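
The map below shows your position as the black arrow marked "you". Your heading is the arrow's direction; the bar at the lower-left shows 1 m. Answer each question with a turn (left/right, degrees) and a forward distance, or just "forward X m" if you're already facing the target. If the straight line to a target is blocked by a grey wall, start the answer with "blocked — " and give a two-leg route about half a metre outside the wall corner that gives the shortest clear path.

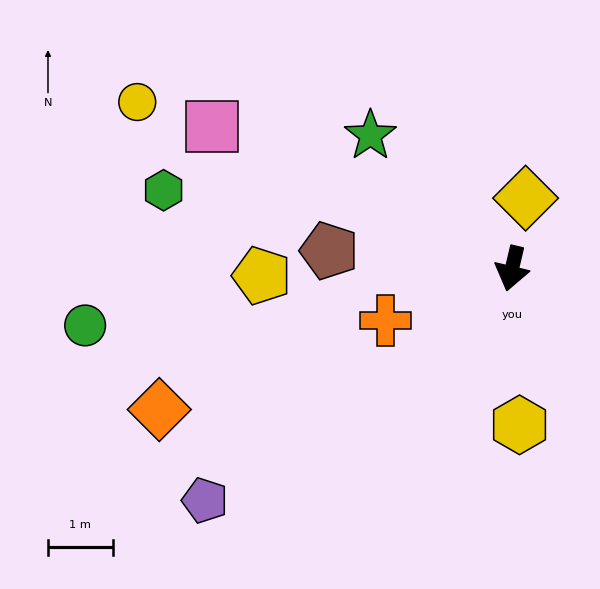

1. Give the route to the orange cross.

turn right 54°, forward 2.1 m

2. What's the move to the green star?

turn right 120°, forward 3.0 m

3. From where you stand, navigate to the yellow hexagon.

turn left 16°, forward 2.4 m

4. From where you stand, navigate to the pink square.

turn right 102°, forward 5.1 m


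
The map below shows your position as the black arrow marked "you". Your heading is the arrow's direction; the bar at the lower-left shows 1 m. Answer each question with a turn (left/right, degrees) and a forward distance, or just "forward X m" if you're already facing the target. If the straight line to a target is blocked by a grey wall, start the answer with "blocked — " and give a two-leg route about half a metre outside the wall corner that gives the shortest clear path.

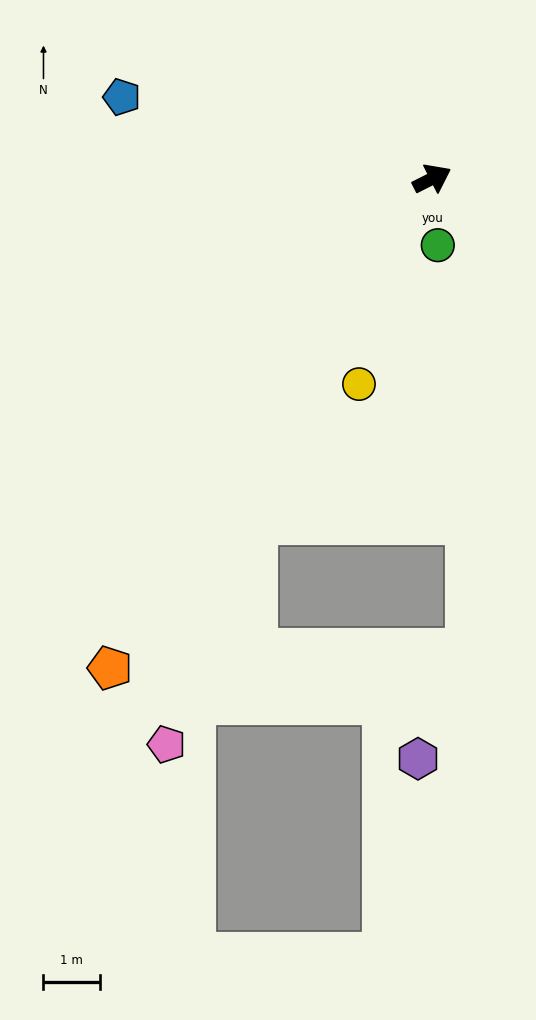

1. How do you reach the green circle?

turn right 112°, forward 1.2 m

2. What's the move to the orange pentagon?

turn right 150°, forward 10.3 m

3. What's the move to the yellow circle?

turn right 136°, forward 3.8 m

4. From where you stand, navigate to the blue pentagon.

turn left 139°, forward 5.7 m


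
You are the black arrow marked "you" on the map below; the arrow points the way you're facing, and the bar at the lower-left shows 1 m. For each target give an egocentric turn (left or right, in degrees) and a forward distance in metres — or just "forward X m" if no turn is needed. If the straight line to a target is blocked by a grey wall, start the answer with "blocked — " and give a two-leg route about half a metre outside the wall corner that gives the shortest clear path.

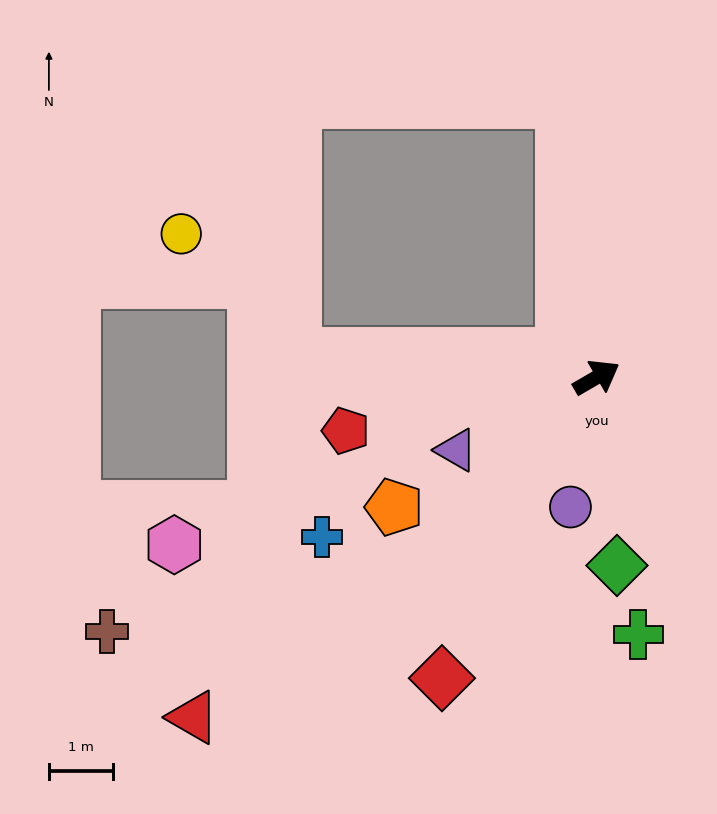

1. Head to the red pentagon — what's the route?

turn left 162°, forward 4.0 m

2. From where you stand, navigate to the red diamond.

turn right 147°, forward 5.3 m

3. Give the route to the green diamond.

turn right 114°, forward 3.0 m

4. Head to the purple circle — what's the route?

turn right 132°, forward 2.1 m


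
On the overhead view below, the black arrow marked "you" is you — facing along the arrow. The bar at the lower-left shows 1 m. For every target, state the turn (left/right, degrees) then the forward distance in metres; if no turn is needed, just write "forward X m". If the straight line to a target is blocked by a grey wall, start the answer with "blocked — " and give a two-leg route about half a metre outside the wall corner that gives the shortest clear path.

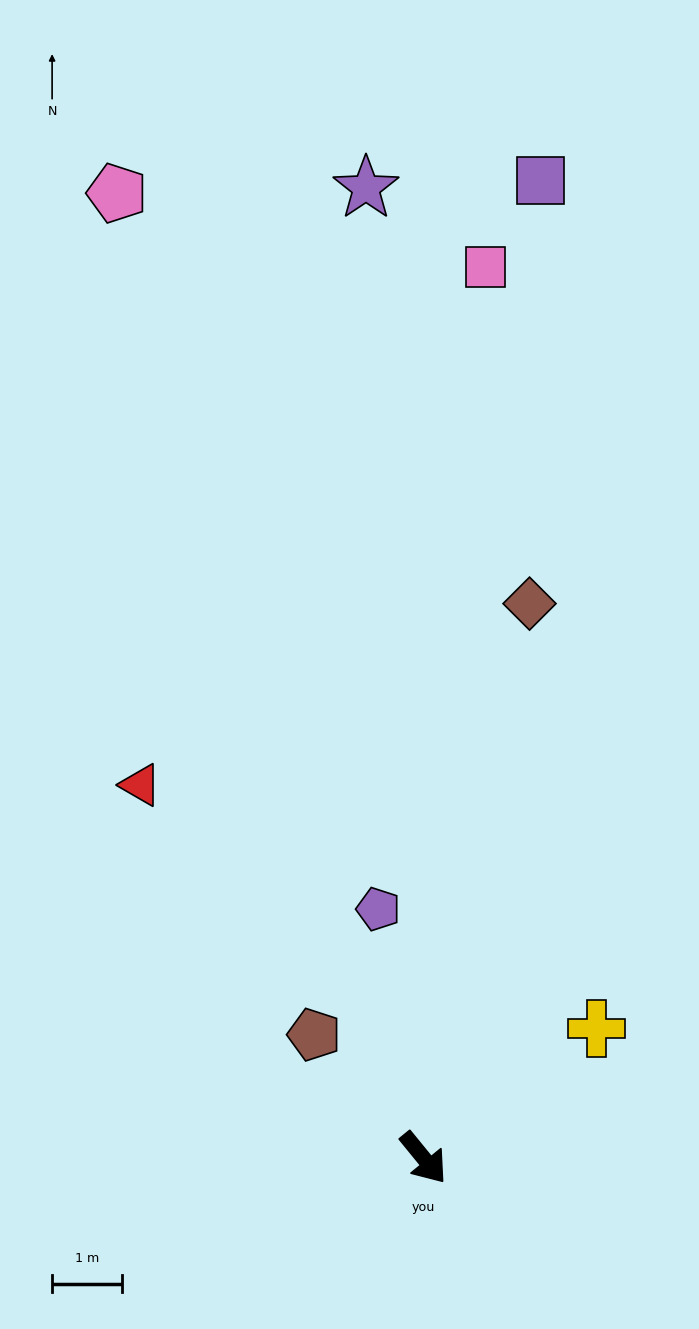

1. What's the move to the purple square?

turn left 134°, forward 14.0 m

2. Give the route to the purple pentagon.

turn left 151°, forward 3.6 m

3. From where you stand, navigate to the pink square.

turn left 137°, forward 12.7 m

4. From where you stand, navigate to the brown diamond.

turn left 130°, forward 8.1 m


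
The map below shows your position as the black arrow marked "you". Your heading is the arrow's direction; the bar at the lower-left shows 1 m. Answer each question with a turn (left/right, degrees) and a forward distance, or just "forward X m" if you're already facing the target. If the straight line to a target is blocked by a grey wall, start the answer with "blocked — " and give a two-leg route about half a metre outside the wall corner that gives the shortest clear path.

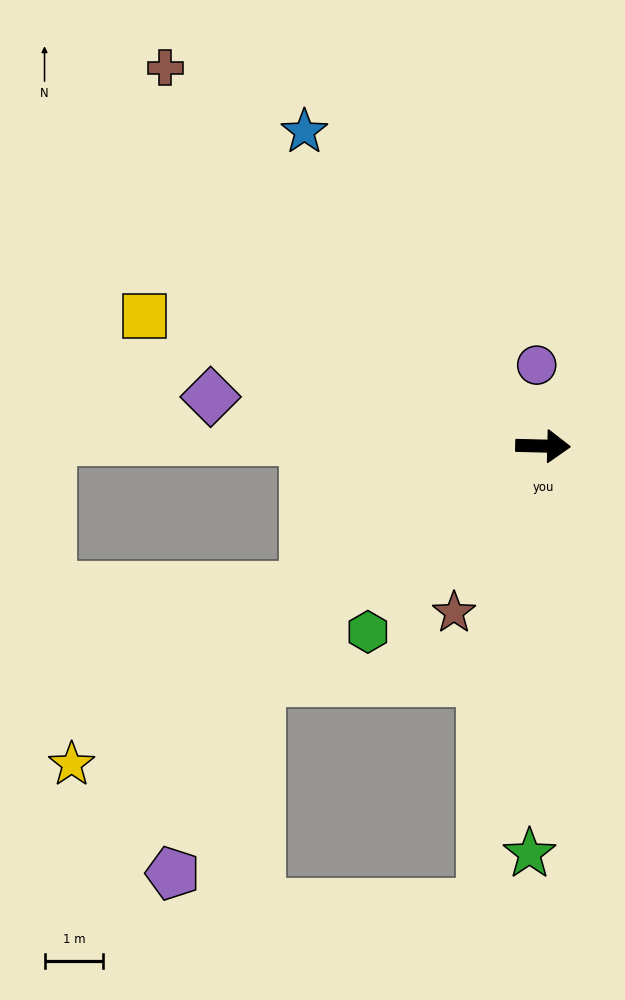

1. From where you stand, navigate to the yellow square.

turn left 163°, forward 7.1 m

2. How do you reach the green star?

turn right 90°, forward 6.9 m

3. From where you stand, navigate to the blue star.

turn left 129°, forward 6.7 m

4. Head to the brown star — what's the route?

turn right 117°, forward 3.2 m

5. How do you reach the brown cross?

turn left 136°, forward 9.1 m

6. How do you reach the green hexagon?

turn right 132°, forward 4.3 m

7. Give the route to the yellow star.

turn right 145°, forward 9.7 m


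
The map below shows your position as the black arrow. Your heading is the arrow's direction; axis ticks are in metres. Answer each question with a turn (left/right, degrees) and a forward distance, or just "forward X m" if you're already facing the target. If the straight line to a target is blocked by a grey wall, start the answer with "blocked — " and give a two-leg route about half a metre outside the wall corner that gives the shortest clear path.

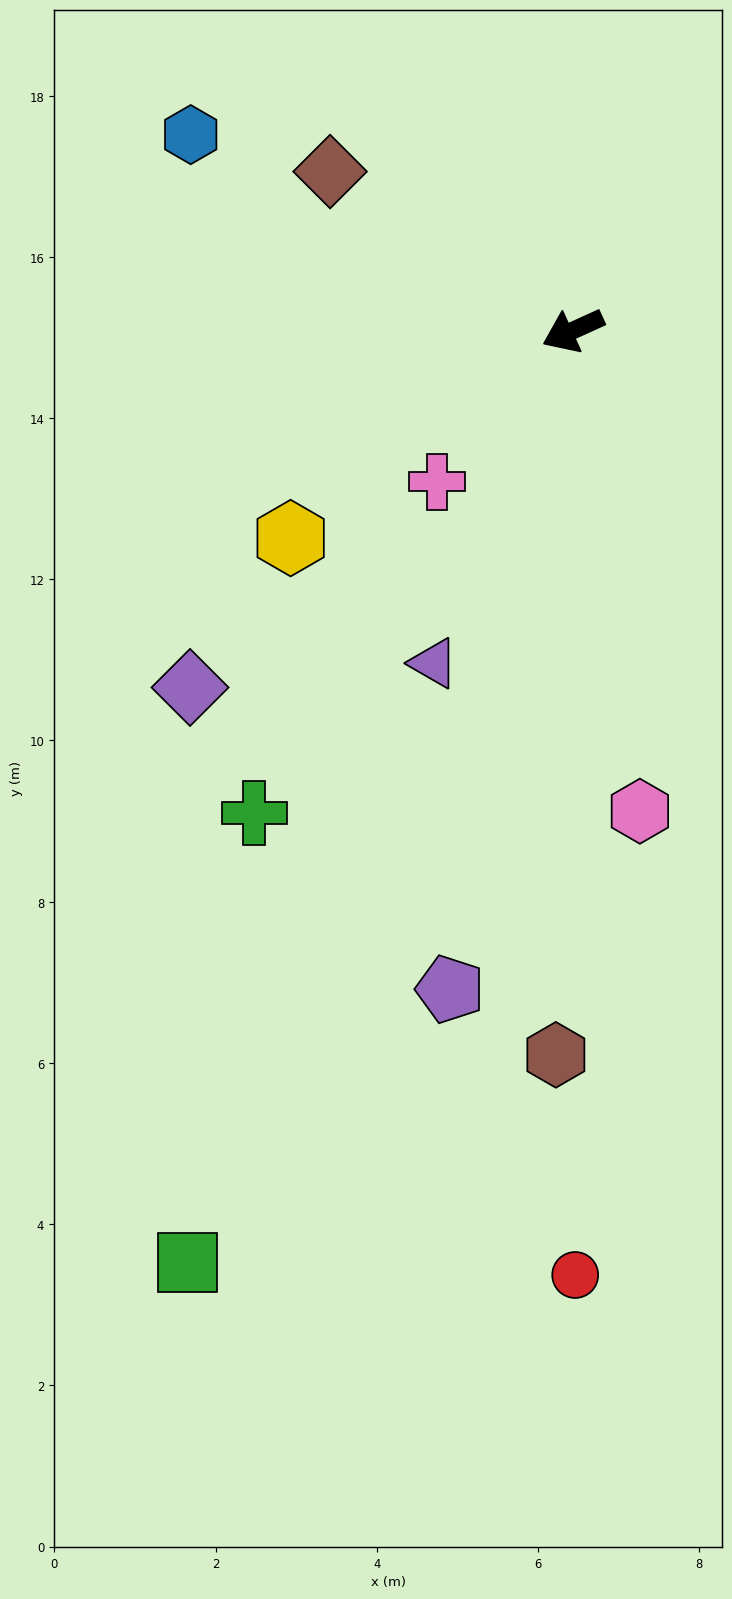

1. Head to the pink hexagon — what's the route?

turn left 74°, forward 6.0 m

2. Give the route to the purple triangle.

turn left 43°, forward 4.5 m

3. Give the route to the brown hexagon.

turn left 64°, forward 9.0 m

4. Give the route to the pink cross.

turn left 24°, forward 2.5 m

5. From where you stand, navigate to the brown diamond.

turn right 58°, forward 3.6 m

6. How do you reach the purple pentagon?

turn left 55°, forward 8.3 m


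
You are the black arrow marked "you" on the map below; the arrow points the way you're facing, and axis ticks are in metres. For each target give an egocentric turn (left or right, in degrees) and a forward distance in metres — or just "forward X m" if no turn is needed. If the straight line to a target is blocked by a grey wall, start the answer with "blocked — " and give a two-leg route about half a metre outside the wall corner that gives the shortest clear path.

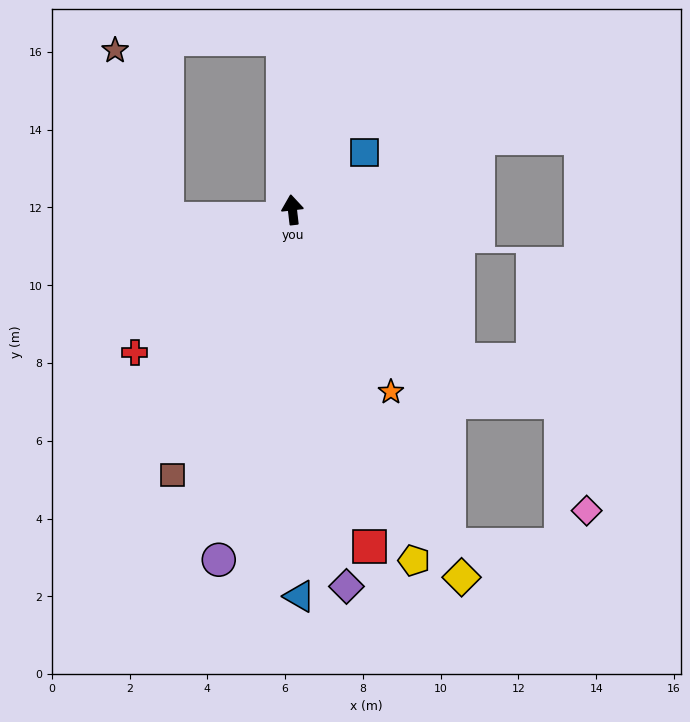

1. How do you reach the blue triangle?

turn left 174°, forward 9.9 m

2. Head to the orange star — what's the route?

turn right 158°, forward 5.3 m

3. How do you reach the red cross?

turn left 126°, forward 5.5 m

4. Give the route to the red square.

turn right 174°, forward 8.9 m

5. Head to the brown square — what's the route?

turn left 149°, forward 7.5 m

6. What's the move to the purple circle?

turn left 161°, forward 9.2 m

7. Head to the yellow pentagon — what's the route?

turn right 168°, forward 9.5 m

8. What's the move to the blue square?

turn right 58°, forward 2.4 m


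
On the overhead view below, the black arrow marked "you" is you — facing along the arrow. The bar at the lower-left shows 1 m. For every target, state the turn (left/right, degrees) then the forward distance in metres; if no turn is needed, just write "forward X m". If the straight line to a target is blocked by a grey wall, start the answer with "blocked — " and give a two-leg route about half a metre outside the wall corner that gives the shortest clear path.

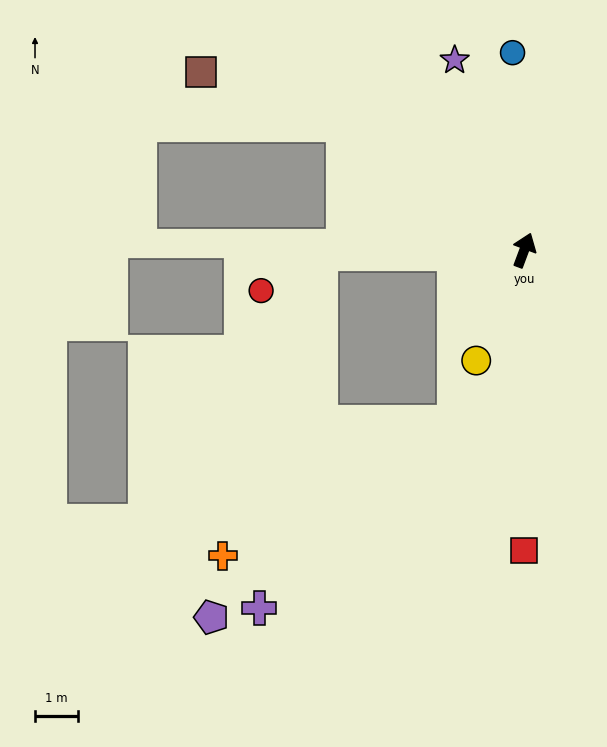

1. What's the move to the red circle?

blocked — turn left 111°, forward 4.8 m, then turn left 32°, forward 1.6 m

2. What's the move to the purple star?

turn left 41°, forward 4.7 m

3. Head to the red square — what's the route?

turn right 160°, forward 7.0 m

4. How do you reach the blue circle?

turn left 24°, forward 4.6 m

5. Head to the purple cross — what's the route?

blocked — turn left 111°, forward 4.8 m, then turn left 80°, forward 8.4 m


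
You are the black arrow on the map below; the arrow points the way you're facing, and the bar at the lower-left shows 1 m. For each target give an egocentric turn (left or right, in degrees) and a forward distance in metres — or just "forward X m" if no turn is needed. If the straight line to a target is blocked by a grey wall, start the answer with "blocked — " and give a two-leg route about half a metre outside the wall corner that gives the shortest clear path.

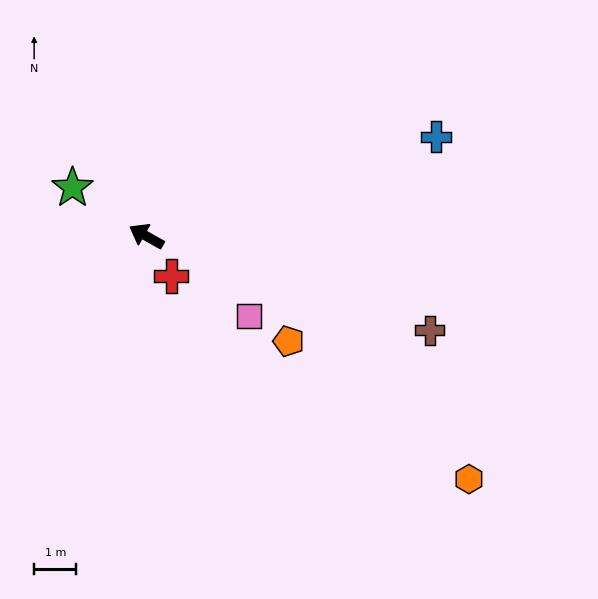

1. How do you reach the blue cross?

turn right 132°, forward 7.3 m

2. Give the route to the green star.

turn right 4°, forward 2.1 m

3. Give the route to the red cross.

turn left 151°, forward 1.1 m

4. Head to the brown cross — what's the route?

turn right 169°, forward 7.1 m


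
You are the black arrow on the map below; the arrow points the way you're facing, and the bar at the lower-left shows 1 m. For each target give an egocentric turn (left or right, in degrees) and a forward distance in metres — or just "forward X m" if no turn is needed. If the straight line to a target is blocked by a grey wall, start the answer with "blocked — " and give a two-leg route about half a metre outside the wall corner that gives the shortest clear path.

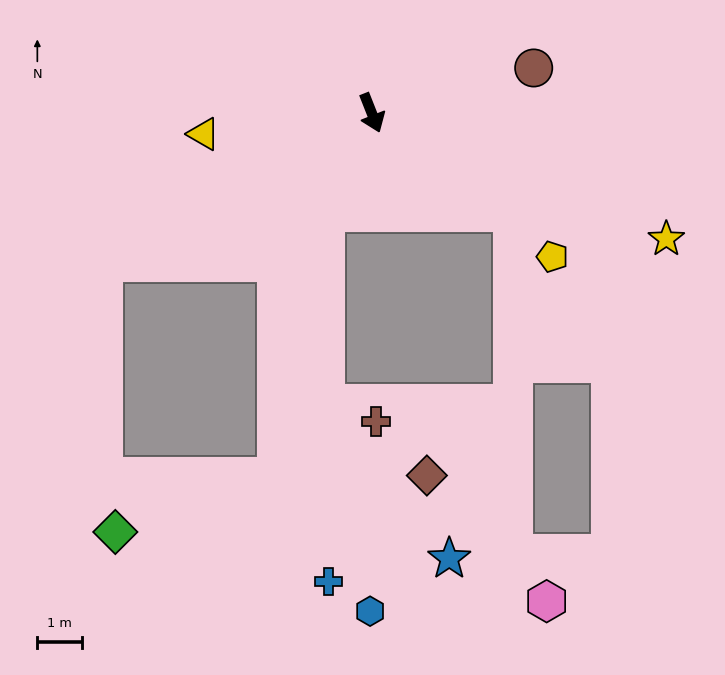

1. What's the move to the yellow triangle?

turn right 104°, forward 3.8 m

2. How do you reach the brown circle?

turn left 84°, forward 3.7 m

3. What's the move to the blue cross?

blocked — turn right 46°, forward 2.4 m, then turn left 25°, forward 8.2 m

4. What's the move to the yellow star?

turn left 45°, forward 7.1 m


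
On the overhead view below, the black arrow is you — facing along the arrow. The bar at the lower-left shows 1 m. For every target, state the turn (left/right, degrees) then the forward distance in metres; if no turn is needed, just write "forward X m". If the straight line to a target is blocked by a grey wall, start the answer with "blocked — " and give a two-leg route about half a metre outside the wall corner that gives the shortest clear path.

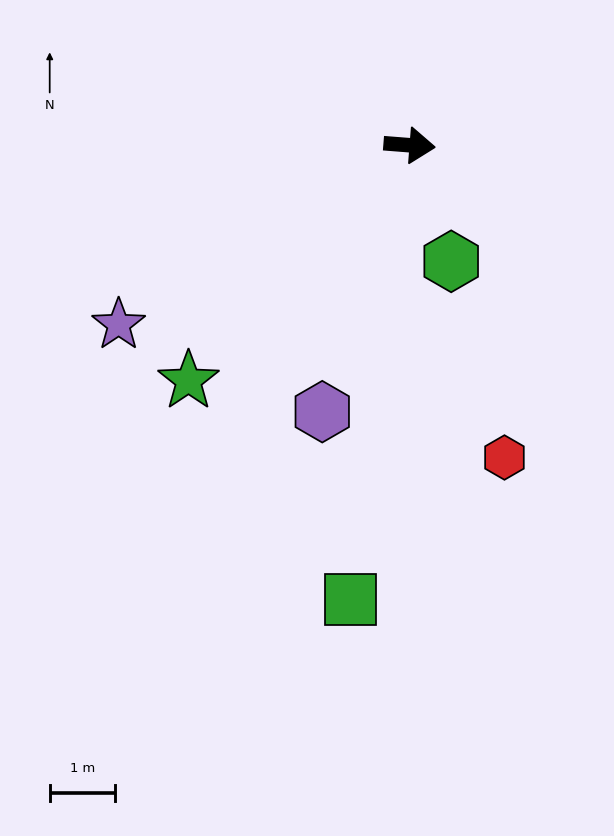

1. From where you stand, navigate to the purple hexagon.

turn right 104°, forward 4.3 m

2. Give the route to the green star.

turn right 129°, forward 4.9 m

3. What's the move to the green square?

turn right 93°, forward 7.0 m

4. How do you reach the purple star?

turn right 144°, forward 5.2 m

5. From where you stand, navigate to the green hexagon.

turn right 66°, forward 1.9 m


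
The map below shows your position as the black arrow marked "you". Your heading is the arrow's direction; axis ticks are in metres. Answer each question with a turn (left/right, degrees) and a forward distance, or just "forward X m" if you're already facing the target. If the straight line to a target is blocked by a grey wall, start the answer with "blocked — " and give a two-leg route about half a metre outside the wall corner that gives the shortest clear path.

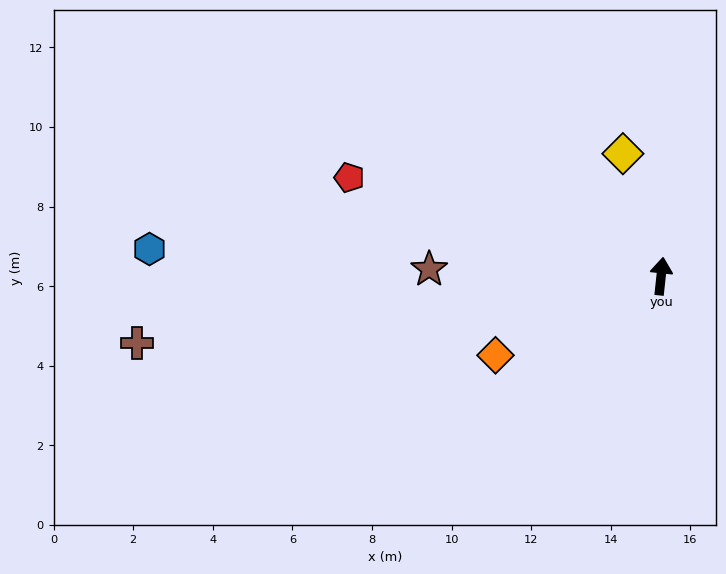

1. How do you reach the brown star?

turn left 94°, forward 5.8 m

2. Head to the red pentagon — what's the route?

turn left 79°, forward 8.2 m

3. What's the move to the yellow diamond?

turn left 23°, forward 3.2 m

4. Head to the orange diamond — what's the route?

turn left 122°, forward 4.6 m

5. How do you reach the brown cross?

turn left 103°, forward 13.3 m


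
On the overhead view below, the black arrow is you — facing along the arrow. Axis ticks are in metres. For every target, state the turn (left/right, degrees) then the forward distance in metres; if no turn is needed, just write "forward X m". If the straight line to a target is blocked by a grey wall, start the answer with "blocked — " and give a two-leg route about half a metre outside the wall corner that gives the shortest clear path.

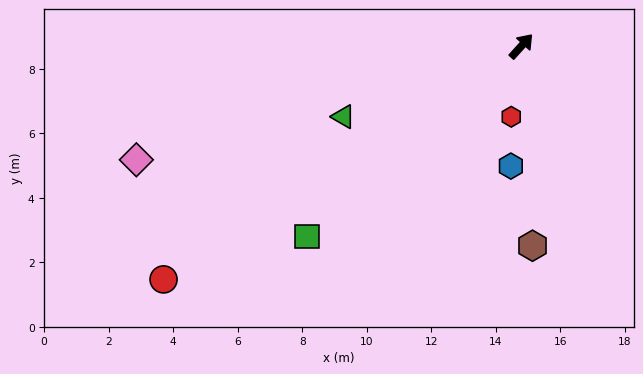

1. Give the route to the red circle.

turn left 165°, forward 13.2 m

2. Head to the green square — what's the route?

turn left 174°, forward 8.9 m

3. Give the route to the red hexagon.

turn right 146°, forward 2.2 m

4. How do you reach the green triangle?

turn left 154°, forward 5.9 m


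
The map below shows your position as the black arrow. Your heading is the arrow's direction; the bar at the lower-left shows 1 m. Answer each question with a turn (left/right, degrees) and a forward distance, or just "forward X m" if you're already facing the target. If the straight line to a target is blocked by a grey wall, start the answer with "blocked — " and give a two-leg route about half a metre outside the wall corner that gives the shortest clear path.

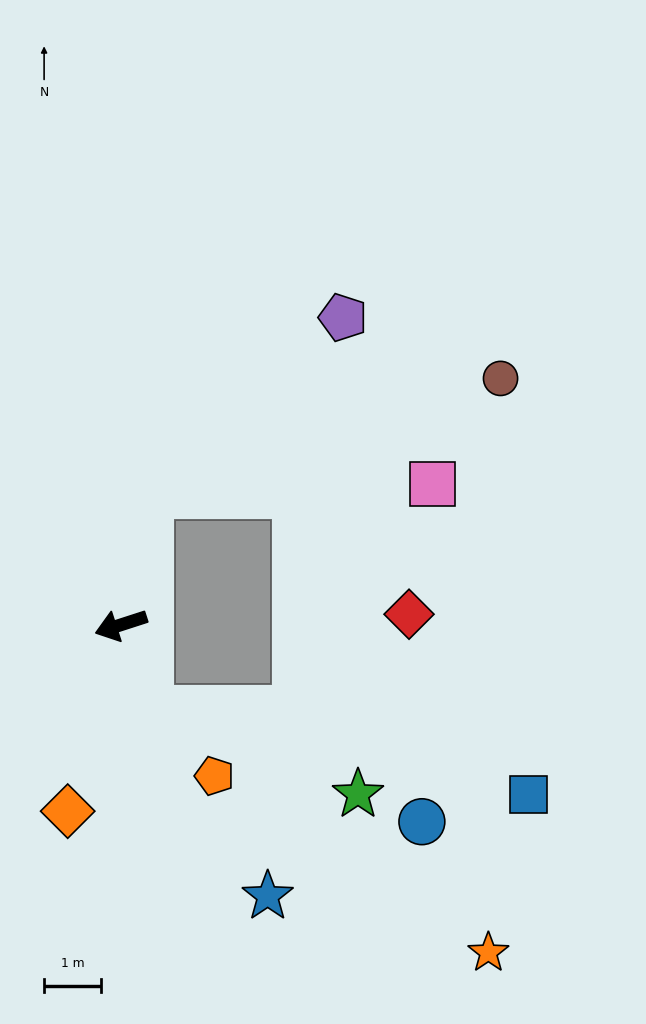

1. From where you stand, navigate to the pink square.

blocked — turn right 120°, forward 2.3 m, then turn right 76°, forward 5.0 m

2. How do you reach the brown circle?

blocked — turn right 120°, forward 2.3 m, then turn right 60°, forward 6.5 m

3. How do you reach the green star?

blocked — turn left 90°, forward 1.6 m, then turn left 50°, forward 3.9 m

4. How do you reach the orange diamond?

turn left 56°, forward 3.4 m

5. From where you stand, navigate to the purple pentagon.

blocked — turn right 120°, forward 2.3 m, then turn right 36°, forward 4.6 m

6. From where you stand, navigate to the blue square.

blocked — turn left 90°, forward 1.6 m, then turn left 60°, forward 6.8 m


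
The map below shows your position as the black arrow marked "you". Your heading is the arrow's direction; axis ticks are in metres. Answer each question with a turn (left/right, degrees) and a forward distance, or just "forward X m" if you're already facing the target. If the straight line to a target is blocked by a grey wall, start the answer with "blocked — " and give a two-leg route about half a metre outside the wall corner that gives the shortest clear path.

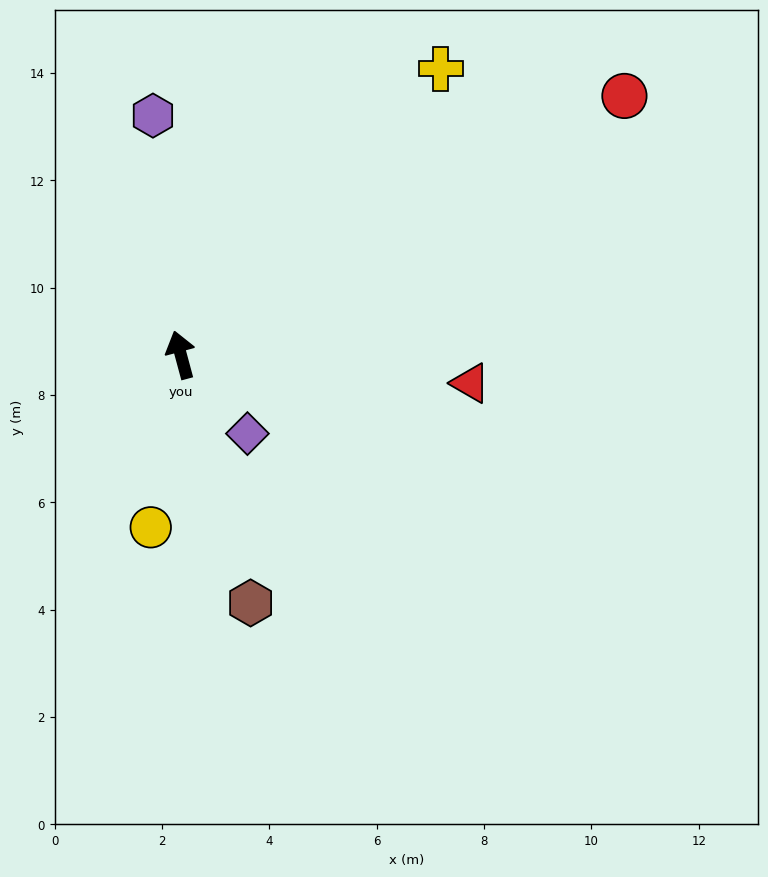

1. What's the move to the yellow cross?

turn right 57°, forward 7.2 m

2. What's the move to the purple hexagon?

turn right 8°, forward 4.5 m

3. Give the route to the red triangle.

turn right 111°, forward 5.4 m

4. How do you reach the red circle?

turn right 75°, forward 9.6 m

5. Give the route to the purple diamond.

turn right 155°, forward 1.9 m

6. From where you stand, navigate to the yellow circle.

turn left 155°, forward 3.3 m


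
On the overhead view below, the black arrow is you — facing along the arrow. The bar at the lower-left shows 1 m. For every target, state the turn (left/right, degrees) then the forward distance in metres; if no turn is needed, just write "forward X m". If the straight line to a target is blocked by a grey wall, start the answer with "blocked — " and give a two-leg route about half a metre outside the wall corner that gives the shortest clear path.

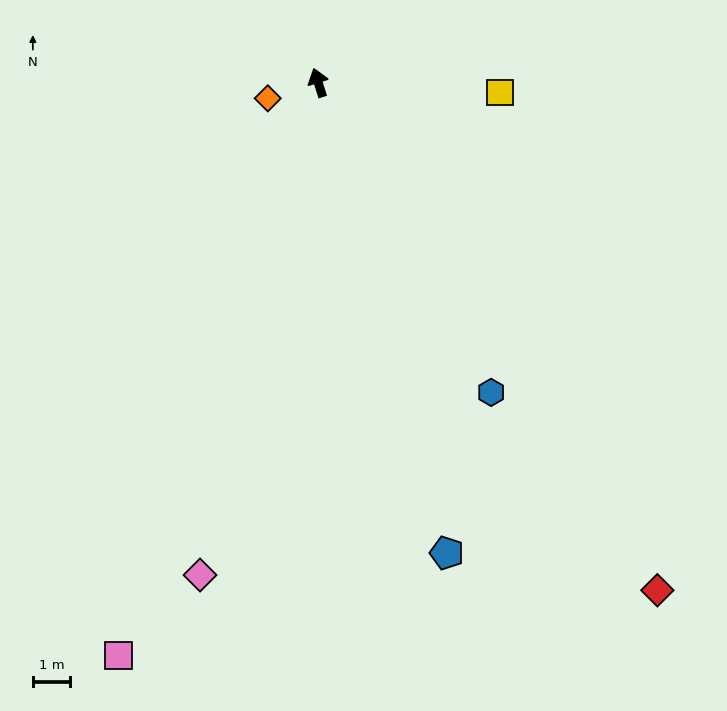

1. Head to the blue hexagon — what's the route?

turn right 168°, forward 9.6 m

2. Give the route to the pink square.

turn left 143°, forward 16.3 m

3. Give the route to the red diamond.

turn right 164°, forward 16.4 m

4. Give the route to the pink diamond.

turn left 149°, forward 13.6 m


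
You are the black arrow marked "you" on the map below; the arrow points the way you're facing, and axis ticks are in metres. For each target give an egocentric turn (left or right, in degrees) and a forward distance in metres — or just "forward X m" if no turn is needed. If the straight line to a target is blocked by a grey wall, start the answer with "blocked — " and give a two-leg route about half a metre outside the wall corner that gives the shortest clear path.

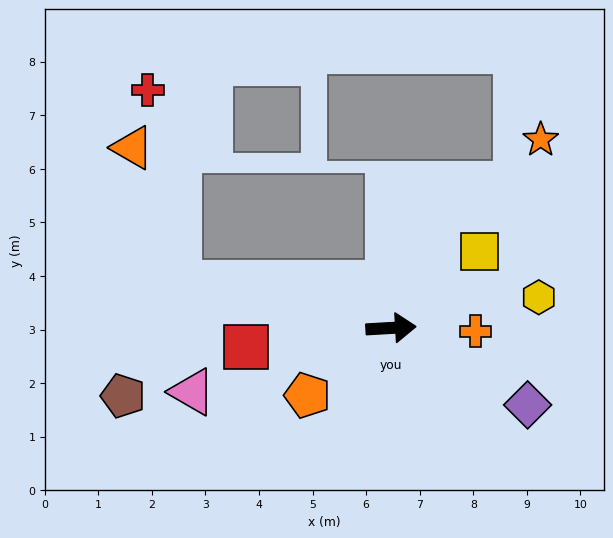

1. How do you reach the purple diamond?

turn right 33°, forward 2.9 m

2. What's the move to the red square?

turn right 176°, forward 2.7 m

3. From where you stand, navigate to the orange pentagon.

turn right 144°, forward 2.0 m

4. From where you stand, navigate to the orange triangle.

blocked — turn left 165°, forward 4.0 m, then turn right 59°, forward 2.7 m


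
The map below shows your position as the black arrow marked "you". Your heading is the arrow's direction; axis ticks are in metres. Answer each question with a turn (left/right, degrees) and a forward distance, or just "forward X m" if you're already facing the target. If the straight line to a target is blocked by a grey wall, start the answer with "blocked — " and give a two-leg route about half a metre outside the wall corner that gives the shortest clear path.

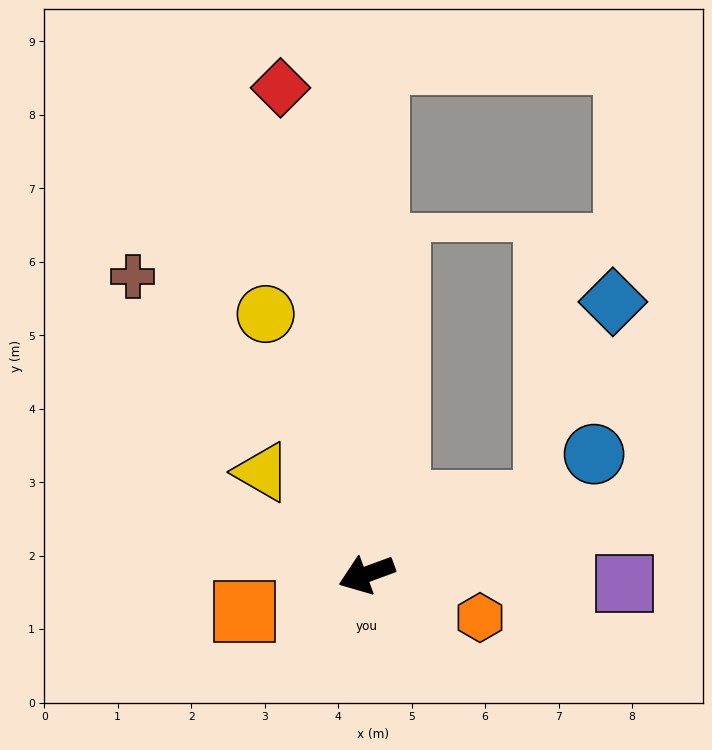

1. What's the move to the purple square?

turn left 158°, forward 3.5 m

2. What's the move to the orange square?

turn right 3°, forward 1.7 m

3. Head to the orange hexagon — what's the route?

turn left 139°, forward 1.7 m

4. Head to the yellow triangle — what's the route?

turn right 65°, forward 2.0 m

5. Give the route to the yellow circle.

turn right 89°, forward 3.8 m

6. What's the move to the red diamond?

turn right 100°, forward 6.7 m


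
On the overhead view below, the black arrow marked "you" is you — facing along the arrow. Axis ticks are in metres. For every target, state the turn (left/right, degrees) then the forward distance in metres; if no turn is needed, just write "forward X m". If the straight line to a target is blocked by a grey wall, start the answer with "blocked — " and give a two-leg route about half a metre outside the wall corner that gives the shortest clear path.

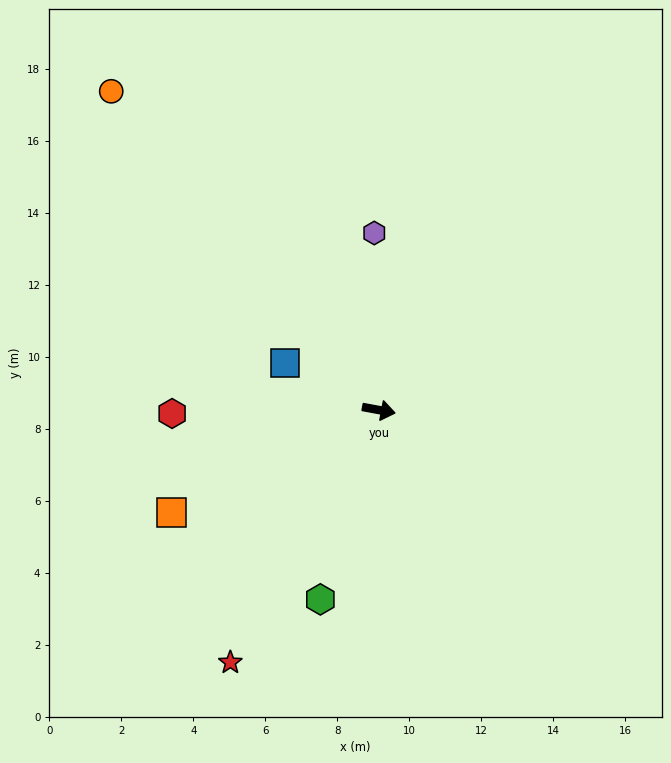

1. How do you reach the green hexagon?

turn right 97°, forward 5.5 m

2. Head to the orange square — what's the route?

turn right 143°, forward 6.4 m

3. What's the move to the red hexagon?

turn right 169°, forward 5.7 m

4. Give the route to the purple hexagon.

turn left 102°, forward 4.9 m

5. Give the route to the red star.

turn right 110°, forward 8.1 m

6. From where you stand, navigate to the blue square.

turn left 164°, forward 2.9 m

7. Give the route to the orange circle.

turn left 141°, forward 11.6 m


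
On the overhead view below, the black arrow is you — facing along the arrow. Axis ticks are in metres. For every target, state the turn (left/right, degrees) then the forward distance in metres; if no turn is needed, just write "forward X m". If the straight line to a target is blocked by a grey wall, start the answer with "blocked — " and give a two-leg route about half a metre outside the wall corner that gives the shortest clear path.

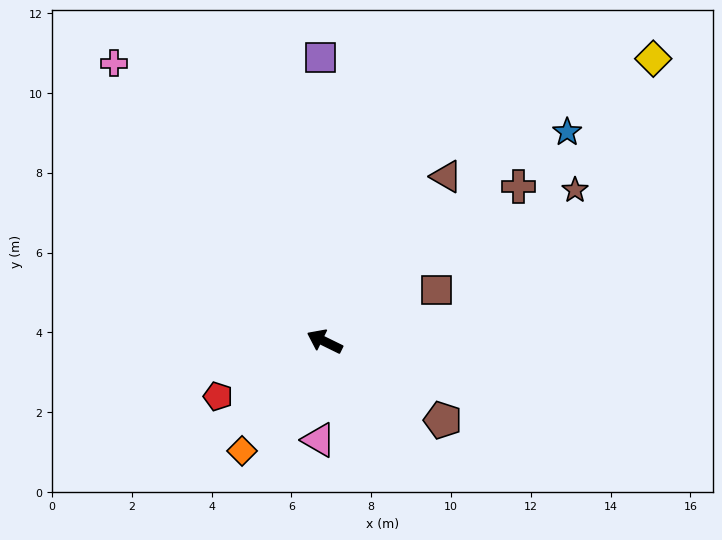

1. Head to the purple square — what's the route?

turn right 63°, forward 7.1 m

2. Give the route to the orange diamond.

turn left 79°, forward 3.4 m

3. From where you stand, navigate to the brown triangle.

turn right 100°, forward 5.1 m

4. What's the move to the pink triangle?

turn left 113°, forward 2.5 m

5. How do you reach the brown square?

turn right 129°, forward 3.1 m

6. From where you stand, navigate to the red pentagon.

turn left 53°, forward 3.0 m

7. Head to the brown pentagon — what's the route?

turn left 172°, forward 3.6 m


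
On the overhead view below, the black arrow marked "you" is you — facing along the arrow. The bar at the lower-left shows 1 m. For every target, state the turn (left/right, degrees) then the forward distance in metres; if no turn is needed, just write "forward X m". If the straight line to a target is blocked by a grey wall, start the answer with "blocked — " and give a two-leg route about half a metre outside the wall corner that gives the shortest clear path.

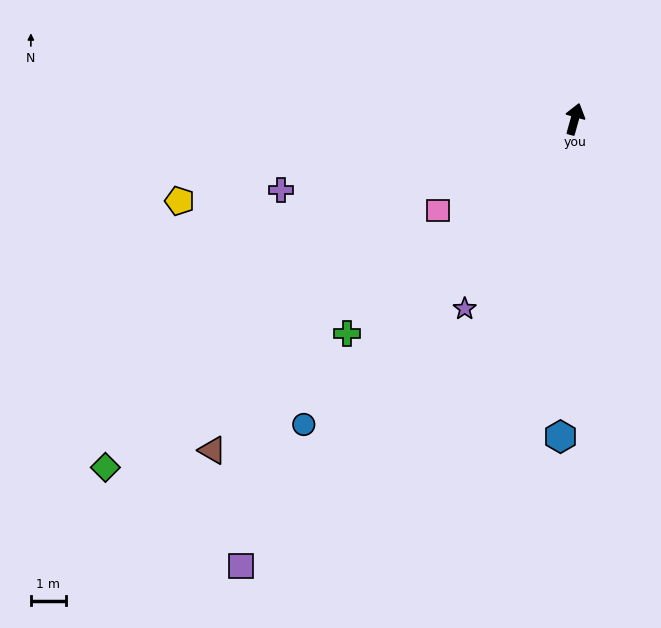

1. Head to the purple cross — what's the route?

turn left 119°, forward 8.7 m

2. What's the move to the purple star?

turn left 165°, forward 6.3 m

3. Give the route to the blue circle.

turn left 154°, forward 11.8 m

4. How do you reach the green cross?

turn left 149°, forward 9.0 m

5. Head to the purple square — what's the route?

turn left 159°, forward 16.1 m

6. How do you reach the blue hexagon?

turn right 167°, forward 9.2 m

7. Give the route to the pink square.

turn left 139°, forward 4.7 m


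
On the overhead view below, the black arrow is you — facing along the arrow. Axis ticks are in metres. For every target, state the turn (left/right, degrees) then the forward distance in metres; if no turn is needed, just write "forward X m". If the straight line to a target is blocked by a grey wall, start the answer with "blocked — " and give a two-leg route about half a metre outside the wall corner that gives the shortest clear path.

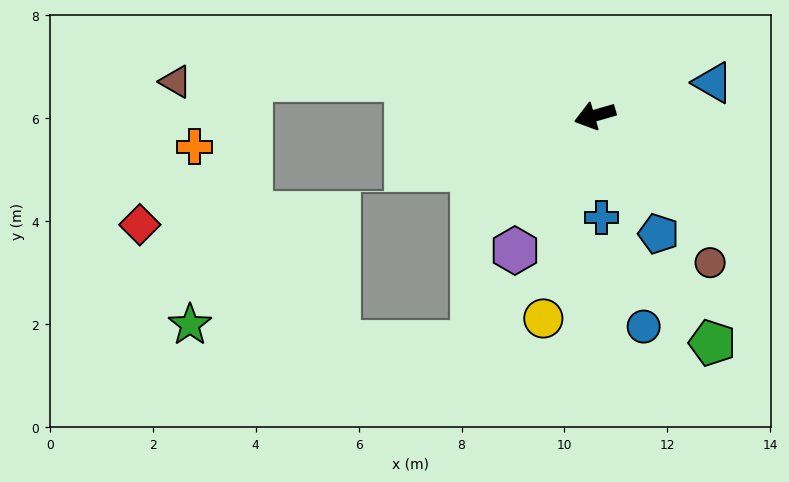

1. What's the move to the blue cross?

turn left 77°, forward 2.0 m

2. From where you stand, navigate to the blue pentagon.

turn left 102°, forward 2.6 m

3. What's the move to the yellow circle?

turn left 60°, forward 4.1 m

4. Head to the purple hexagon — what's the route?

turn left 43°, forward 3.0 m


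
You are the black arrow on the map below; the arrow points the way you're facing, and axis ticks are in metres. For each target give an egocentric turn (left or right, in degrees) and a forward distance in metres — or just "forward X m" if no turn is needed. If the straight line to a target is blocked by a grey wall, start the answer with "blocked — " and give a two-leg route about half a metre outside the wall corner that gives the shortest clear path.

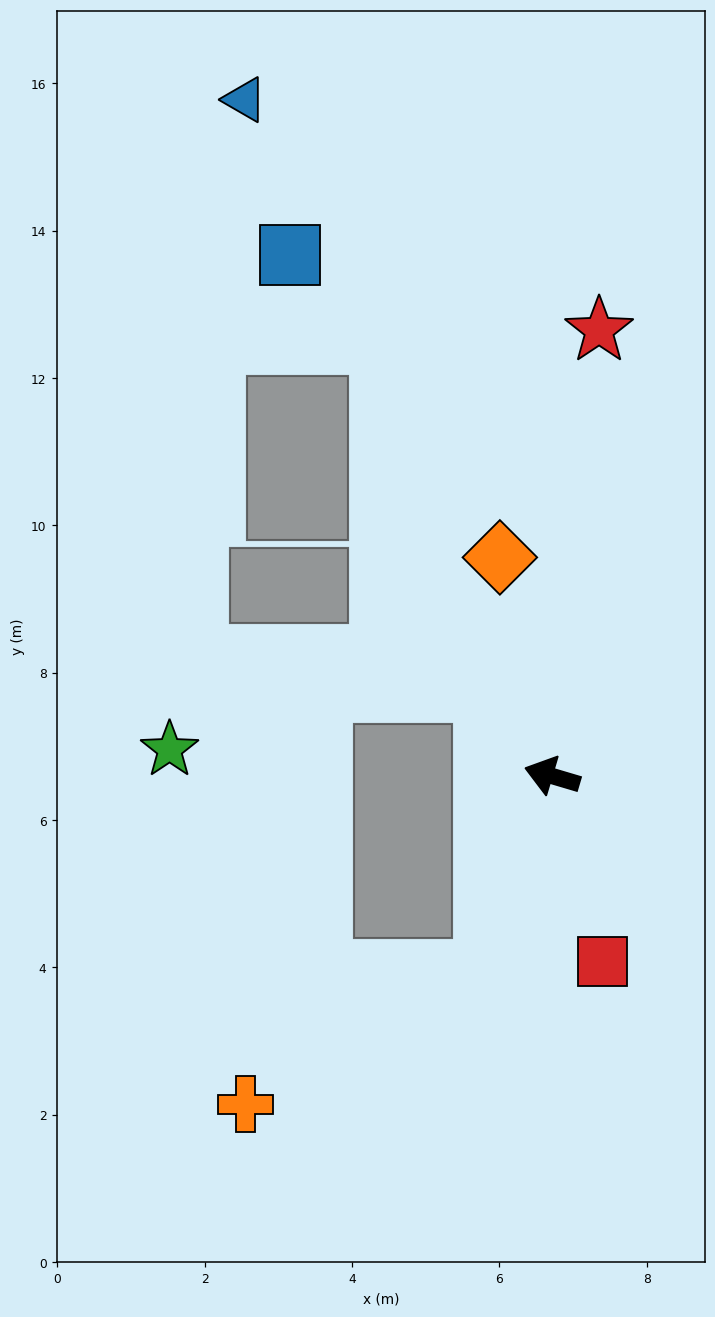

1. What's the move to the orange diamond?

turn right 60°, forward 3.1 m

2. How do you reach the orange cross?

blocked — turn left 88°, forward 2.8 m, then turn right 42°, forward 3.7 m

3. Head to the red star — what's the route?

turn right 80°, forward 6.1 m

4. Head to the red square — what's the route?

turn left 122°, forward 2.6 m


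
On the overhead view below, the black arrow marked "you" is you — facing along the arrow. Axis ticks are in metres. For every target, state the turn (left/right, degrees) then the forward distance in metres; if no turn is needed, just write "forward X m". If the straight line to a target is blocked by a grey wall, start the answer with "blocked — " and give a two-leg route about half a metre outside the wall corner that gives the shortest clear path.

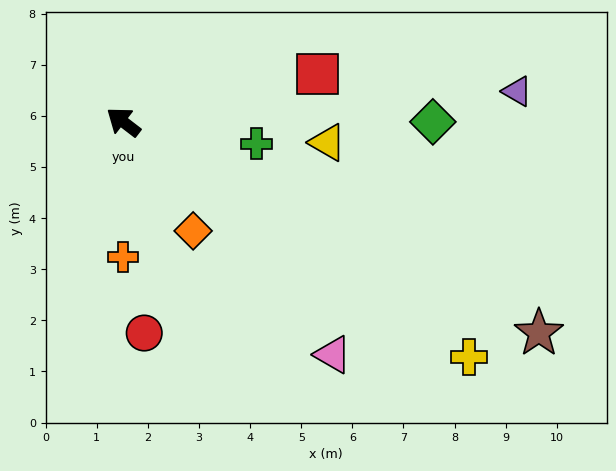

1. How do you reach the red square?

turn right 129°, forward 3.9 m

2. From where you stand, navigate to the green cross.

turn right 152°, forward 2.6 m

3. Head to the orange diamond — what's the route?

turn left 160°, forward 2.5 m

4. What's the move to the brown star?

turn right 169°, forward 9.1 m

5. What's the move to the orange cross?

turn left 127°, forward 2.6 m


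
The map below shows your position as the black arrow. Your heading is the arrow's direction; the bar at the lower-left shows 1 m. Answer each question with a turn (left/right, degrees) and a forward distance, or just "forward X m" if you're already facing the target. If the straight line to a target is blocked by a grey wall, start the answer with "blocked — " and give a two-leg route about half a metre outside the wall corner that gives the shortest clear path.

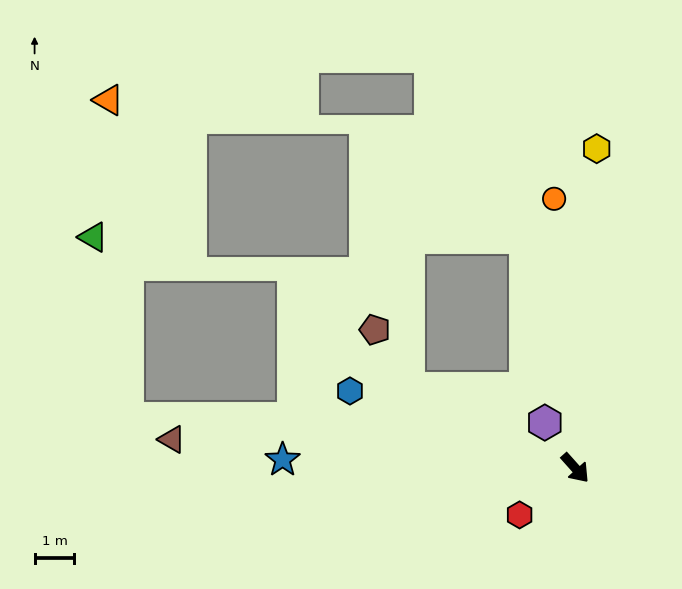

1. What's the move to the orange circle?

turn left 143°, forward 6.8 m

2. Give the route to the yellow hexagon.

turn left 134°, forward 8.0 m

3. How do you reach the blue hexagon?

turn right 151°, forward 6.0 m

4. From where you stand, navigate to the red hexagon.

turn right 92°, forward 1.8 m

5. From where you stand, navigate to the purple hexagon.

turn left 172°, forward 1.4 m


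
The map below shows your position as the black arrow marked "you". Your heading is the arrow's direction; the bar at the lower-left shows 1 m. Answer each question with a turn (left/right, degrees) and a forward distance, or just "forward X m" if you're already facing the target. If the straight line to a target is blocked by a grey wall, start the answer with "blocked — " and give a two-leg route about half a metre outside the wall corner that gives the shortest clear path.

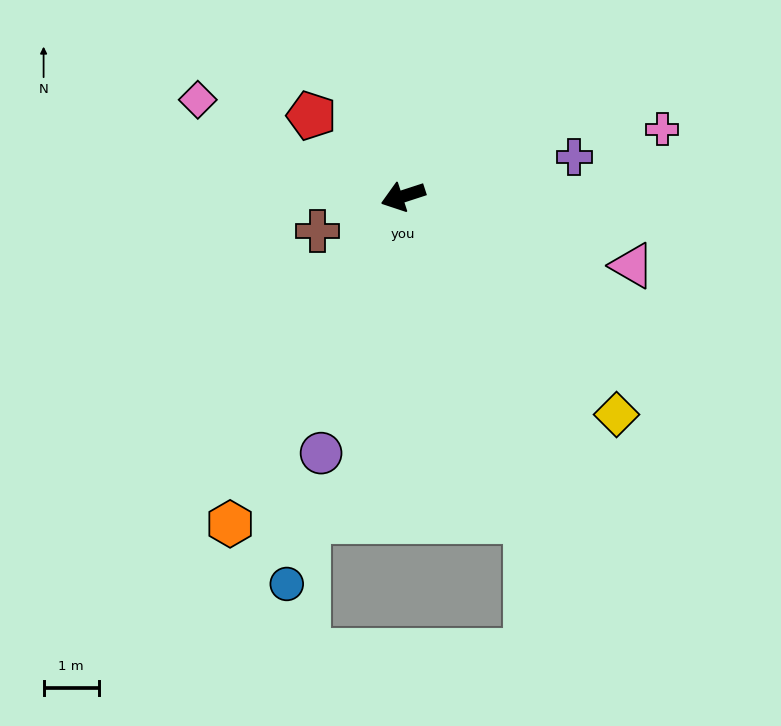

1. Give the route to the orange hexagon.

turn left 44°, forward 6.7 m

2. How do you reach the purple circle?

turn left 54°, forward 4.9 m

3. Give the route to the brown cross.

turn left 4°, forward 1.7 m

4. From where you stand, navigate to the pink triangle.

turn left 145°, forward 4.4 m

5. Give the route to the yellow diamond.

turn left 116°, forward 5.5 m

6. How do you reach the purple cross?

turn left 175°, forward 3.2 m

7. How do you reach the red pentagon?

turn right 59°, forward 2.2 m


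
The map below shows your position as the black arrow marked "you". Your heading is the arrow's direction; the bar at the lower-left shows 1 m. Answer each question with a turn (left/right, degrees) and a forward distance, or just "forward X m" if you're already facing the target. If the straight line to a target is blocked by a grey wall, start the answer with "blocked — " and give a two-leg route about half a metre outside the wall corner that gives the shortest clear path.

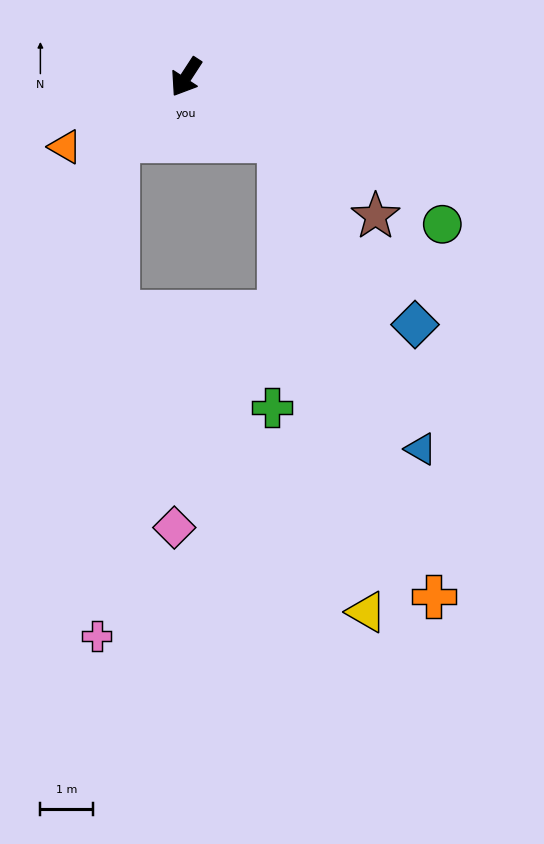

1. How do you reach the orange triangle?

turn right 27°, forward 2.7 m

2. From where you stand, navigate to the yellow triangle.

blocked — turn left 89°, forward 2.2 m, then turn right 46°, forward 9.1 m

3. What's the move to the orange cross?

blocked — turn left 89°, forward 2.2 m, then turn right 37°, forward 9.2 m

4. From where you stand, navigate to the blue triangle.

blocked — turn left 89°, forward 2.2 m, then turn right 31°, forward 6.5 m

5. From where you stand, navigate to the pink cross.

blocked — turn right 14°, forward 1.8 m, then turn left 45°, forward 9.5 m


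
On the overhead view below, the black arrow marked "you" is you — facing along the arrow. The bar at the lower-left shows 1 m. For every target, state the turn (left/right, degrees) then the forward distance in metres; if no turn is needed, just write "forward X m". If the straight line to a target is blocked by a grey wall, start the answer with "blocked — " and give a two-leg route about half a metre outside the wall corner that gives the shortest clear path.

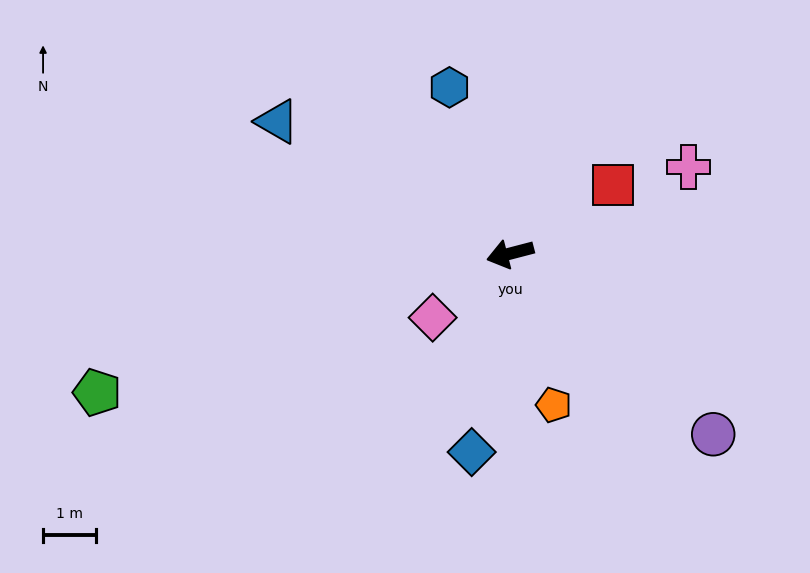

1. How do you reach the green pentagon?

turn left 4°, forward 8.2 m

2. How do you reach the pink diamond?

turn left 25°, forward 1.9 m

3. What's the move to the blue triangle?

turn right 44°, forward 5.0 m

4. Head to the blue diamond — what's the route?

turn left 64°, forward 3.8 m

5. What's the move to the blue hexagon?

turn right 85°, forward 3.3 m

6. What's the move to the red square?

turn right 161°, forward 2.3 m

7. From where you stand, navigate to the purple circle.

turn left 124°, forward 5.1 m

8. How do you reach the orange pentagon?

turn left 91°, forward 3.0 m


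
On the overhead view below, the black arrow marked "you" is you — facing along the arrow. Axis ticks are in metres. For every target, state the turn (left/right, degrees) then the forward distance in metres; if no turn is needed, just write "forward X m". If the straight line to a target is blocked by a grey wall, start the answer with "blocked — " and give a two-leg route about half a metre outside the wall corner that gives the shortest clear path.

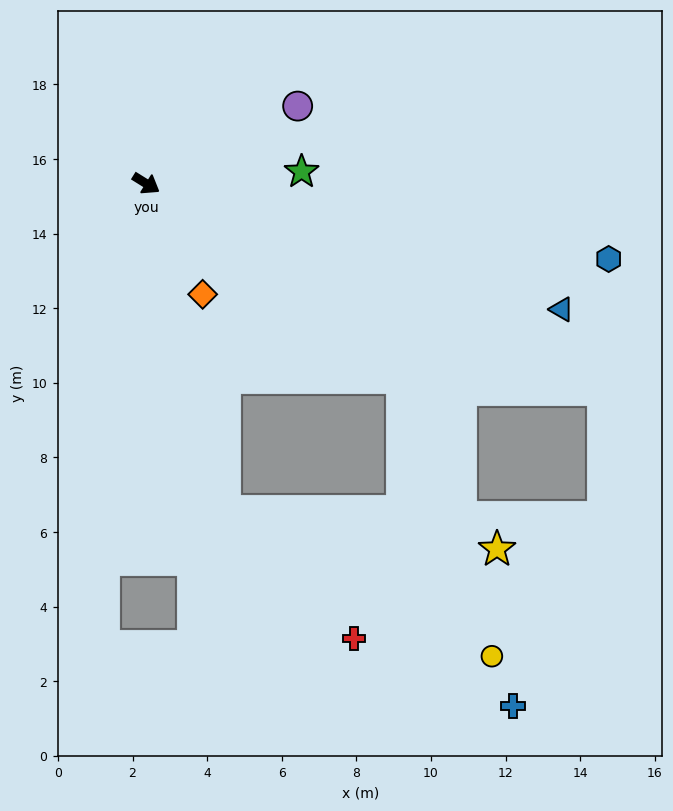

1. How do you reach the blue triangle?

turn left 15°, forward 11.6 m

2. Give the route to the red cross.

blocked — turn right 45°, forward 9.0 m, then turn left 32°, forward 4.9 m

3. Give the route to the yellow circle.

blocked — turn right 5°, forward 8.6 m, then turn right 35°, forward 7.8 m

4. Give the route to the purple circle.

turn left 59°, forward 4.6 m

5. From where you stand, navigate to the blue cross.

blocked — turn right 45°, forward 9.0 m, then turn left 43°, forward 9.3 m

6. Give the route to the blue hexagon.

turn left 23°, forward 12.6 m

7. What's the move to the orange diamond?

turn right 31°, forward 3.3 m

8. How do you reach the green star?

turn left 36°, forward 4.2 m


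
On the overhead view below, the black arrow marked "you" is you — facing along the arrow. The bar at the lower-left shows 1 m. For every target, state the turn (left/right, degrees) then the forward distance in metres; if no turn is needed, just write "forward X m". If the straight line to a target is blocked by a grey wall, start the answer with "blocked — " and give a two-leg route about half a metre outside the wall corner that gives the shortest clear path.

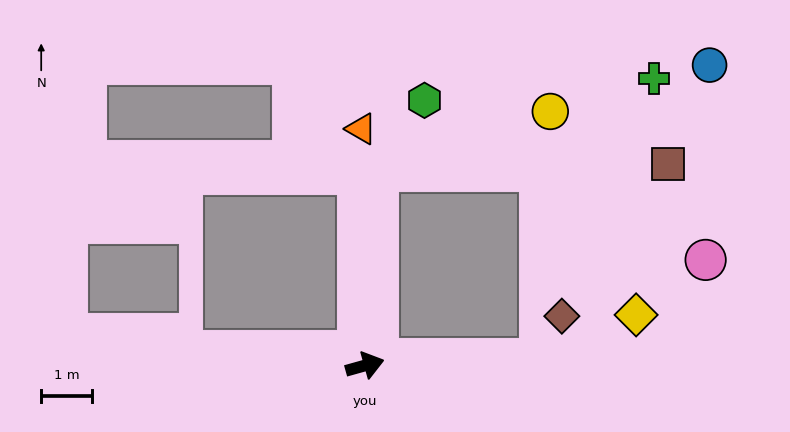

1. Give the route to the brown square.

blocked — turn left 71°, forward 3.8 m, then turn right 85°, forward 5.7 m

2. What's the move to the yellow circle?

blocked — turn left 71°, forward 3.8 m, then turn right 68°, forward 3.6 m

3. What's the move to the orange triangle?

turn left 75°, forward 4.6 m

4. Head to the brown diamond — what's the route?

blocked — turn right 14°, forward 3.5 m, then turn left 63°, forward 1.0 m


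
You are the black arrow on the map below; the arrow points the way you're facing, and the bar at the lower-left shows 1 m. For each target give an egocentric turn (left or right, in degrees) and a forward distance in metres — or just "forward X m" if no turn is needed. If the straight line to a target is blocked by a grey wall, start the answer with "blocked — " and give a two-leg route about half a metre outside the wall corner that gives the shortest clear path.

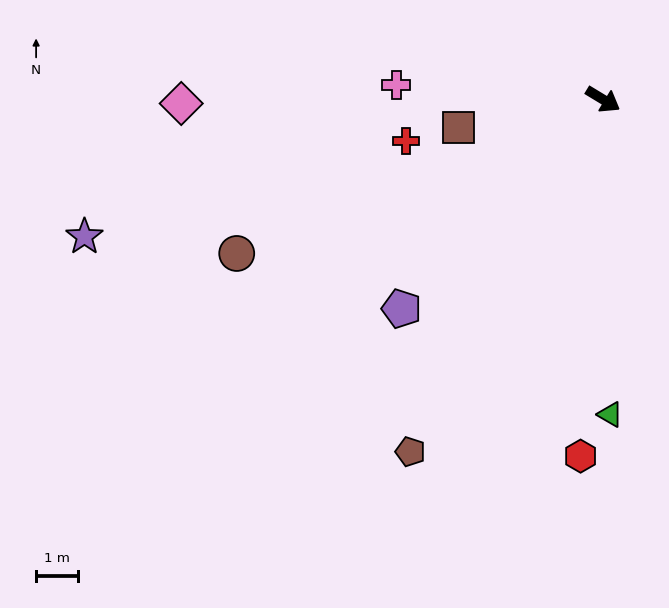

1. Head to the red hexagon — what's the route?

turn right 62°, forward 8.5 m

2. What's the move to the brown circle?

turn right 126°, forward 9.4 m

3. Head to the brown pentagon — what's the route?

turn right 87°, forward 9.5 m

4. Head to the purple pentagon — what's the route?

turn right 103°, forward 6.9 m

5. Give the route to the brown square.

turn right 138°, forward 3.5 m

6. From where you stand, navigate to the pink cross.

turn right 153°, forward 4.9 m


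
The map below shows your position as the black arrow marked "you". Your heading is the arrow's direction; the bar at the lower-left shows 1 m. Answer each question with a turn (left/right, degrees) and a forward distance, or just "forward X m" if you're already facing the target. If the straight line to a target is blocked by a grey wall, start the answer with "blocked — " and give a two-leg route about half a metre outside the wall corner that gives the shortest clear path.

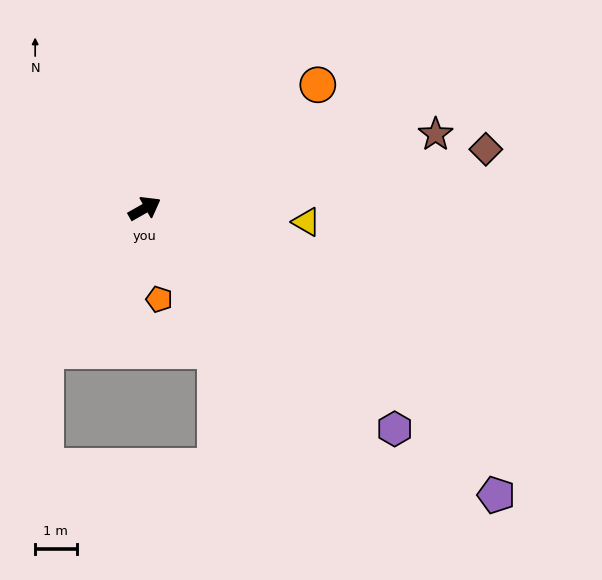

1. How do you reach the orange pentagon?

turn right 110°, forward 2.2 m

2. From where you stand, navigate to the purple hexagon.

turn right 71°, forward 8.0 m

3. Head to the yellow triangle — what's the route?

turn right 34°, forward 3.9 m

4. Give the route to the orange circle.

turn left 6°, forward 5.1 m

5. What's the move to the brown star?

turn right 15°, forward 7.3 m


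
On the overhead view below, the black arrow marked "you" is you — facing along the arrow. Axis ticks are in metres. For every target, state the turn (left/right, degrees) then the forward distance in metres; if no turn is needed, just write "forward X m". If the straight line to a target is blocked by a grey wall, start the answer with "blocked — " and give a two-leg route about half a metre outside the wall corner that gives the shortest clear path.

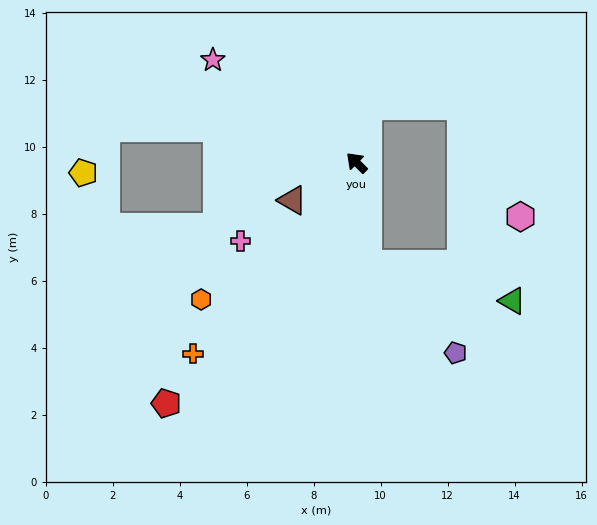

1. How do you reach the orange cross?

turn left 94°, forward 7.5 m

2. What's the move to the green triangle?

blocked — turn left 141°, forward 3.0 m, then turn left 69°, forward 4.4 m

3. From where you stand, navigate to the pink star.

turn left 9°, forward 5.3 m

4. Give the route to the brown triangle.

turn left 75°, forward 2.2 m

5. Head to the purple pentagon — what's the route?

blocked — turn left 141°, forward 3.0 m, then turn left 38°, forward 3.7 m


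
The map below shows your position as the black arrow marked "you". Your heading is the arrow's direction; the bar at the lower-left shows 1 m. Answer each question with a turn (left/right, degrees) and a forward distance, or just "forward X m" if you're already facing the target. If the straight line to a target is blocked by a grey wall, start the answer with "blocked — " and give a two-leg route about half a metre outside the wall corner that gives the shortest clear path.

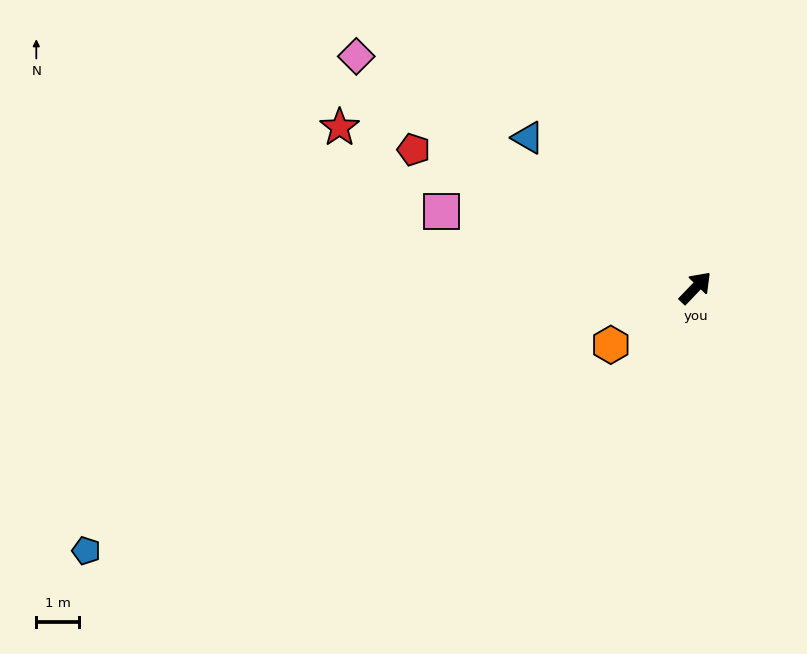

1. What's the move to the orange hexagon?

turn left 168°, forward 2.4 m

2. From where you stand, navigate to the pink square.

turn left 117°, forward 6.2 m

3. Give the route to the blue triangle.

turn left 92°, forward 5.3 m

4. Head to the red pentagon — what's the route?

turn left 108°, forward 7.4 m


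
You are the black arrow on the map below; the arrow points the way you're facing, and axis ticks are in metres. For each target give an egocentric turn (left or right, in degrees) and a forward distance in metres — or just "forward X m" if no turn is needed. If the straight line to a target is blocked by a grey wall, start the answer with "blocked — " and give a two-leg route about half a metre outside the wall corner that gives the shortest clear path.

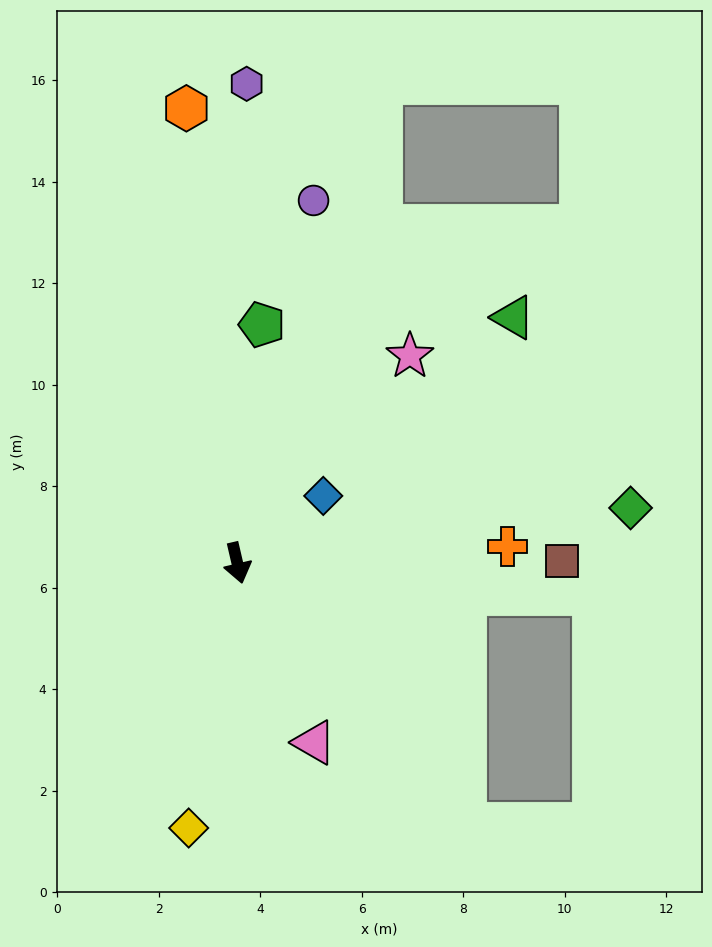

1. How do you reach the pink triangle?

turn left 10°, forward 3.8 m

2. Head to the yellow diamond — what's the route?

turn right 23°, forward 5.3 m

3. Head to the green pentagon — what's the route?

turn left 161°, forward 4.7 m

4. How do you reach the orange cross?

turn left 80°, forward 5.3 m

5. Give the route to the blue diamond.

turn left 115°, forward 2.1 m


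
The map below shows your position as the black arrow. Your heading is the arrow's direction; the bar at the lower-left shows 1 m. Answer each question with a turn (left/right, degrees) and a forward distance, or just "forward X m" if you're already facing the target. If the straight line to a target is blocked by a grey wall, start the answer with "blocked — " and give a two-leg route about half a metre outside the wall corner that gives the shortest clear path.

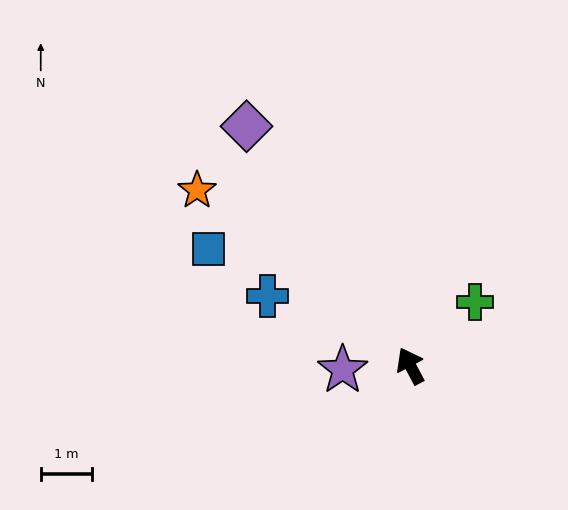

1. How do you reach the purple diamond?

turn left 7°, forward 5.7 m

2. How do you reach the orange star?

turn left 23°, forward 5.4 m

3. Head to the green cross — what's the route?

turn right 74°, forward 1.8 m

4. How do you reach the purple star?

turn left 66°, forward 1.3 m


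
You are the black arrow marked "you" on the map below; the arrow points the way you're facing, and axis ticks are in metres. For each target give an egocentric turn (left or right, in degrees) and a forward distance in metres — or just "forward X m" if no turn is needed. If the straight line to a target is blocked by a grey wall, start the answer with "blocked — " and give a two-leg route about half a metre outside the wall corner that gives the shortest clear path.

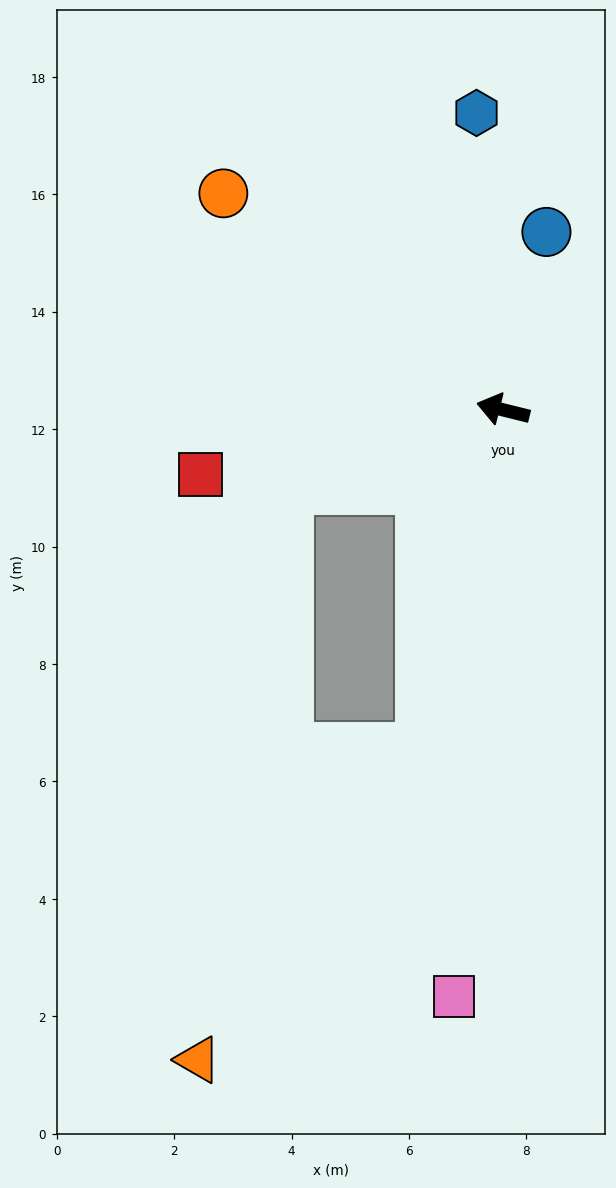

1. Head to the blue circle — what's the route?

turn right 90°, forward 3.1 m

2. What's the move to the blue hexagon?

turn right 71°, forward 5.1 m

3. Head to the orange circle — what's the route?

turn right 24°, forward 6.0 m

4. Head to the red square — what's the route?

turn left 26°, forward 5.3 m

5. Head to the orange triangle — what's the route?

blocked — turn left 90°, forward 5.9 m, then turn right 22°, forward 6.5 m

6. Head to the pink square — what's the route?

turn left 99°, forward 10.0 m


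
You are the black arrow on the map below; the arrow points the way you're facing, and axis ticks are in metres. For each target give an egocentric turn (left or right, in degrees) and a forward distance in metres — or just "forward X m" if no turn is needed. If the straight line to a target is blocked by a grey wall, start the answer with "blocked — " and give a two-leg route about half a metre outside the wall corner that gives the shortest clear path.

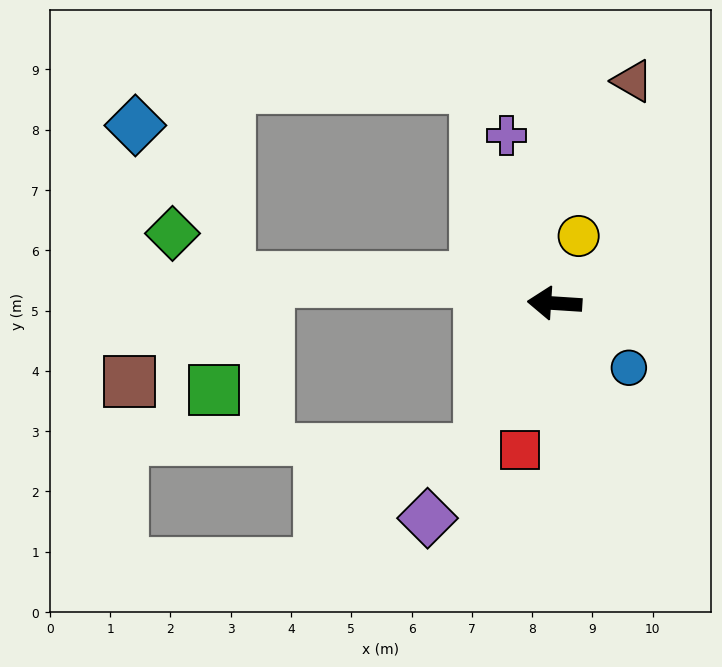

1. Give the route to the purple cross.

turn right 70°, forward 2.9 m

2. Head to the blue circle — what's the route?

turn left 143°, forward 1.6 m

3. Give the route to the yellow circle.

turn right 106°, forward 1.2 m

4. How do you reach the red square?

turn left 80°, forward 2.5 m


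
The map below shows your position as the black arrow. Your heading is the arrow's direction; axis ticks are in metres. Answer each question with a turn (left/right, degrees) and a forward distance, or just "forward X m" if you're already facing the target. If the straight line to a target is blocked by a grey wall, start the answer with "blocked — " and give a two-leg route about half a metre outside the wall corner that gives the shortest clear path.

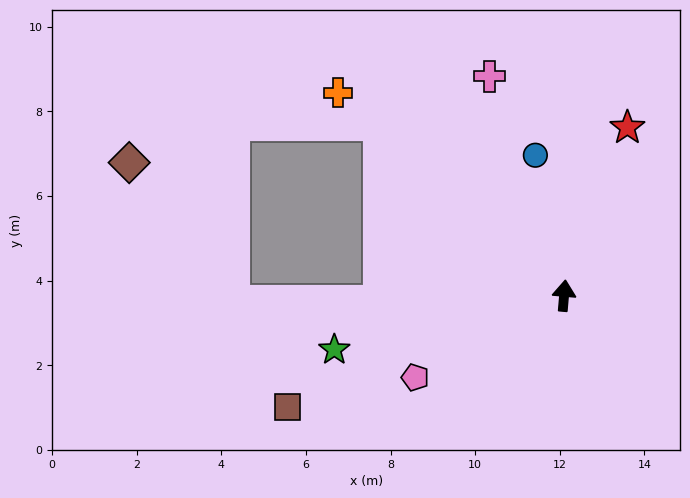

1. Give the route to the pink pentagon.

turn left 124°, forward 4.0 m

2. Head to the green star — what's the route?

turn left 108°, forward 5.6 m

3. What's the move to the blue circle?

turn left 16°, forward 3.4 m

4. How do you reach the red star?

turn right 16°, forward 4.2 m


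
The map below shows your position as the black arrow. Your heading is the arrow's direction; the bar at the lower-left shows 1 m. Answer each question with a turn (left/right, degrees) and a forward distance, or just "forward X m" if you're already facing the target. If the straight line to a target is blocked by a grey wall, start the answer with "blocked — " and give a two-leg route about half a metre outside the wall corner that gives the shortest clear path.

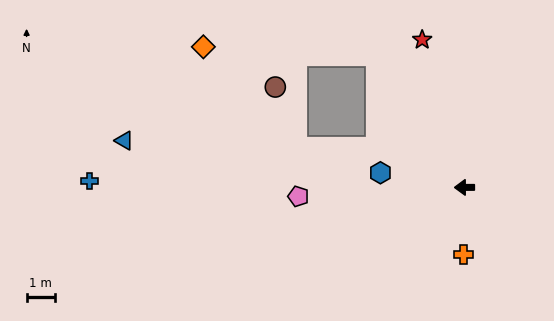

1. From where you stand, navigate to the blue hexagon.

turn right 10°, forward 3.0 m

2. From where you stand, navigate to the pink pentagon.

turn left 3°, forward 5.8 m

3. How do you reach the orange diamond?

blocked — turn right 57°, forward 5.6 m, then turn left 54°, forward 6.1 m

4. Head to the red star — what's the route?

turn right 74°, forward 5.4 m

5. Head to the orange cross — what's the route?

turn left 89°, forward 2.4 m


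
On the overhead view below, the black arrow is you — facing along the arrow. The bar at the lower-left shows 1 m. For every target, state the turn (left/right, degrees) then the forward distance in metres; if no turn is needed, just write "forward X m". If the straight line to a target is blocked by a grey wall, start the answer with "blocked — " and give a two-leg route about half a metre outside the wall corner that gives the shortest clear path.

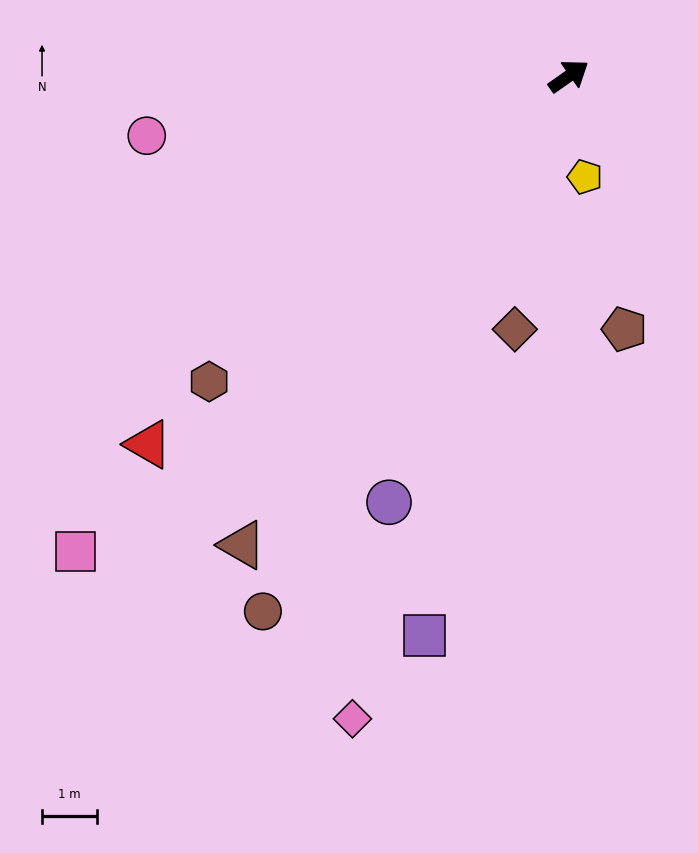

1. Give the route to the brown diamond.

turn right 137°, forward 4.7 m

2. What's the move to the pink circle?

turn left 153°, forward 7.8 m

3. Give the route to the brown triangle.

turn right 160°, forward 10.5 m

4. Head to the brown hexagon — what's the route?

turn right 175°, forward 8.7 m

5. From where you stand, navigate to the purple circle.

turn right 148°, forward 8.5 m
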